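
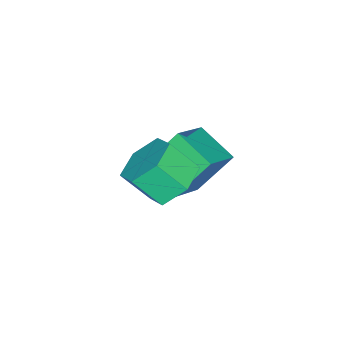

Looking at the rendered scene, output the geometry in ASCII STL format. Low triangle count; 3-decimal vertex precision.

solid 
facet normal -0.451 0.472 0.757
outer loop
vertex -5.278 0.552 0.129
vertex -3.865 0.479 1.017
vertex -4.867 1.828 -0.422
endloop
endfacet
facet normal -0.846 0.043 -0.531
outer loop
vertex -4.095 1.021 -1.717
vertex -5.278 0.552 0.129
vertex -4.867 1.828 -0.422
endloop
endfacet
facet normal -0.452 0.472 0.757
outer loop
vertex -4.867 1.828 -0.422
vertex -3.865 0.479 1.017
vertex -3.454 1.756 0.466
endloop
endfacet
facet normal 0.284 0.881 -0.380
outer loop
vertex -3.454 1.756 0.466
vertex -4.095 1.021 -1.717
vertex -4.867 1.828 -0.422
endloop
endfacet
facet normal -0.284 -0.881 0.379
outer loop
vertex -5.278 0.552 0.129
vertex -3.093 -0.328 -0.278
vertex -3.865 0.479 1.017
endloop
endfacet
facet normal -0.846 0.043 -0.531
outer loop
vertex -4.506 -0.256 -1.166
vertex -5.278 0.552 0.129
vertex -4.095 1.021 -1.717
endloop
endfacet
facet normal -0.284 -0.880 0.380
outer loop
vertex -4.506 -0.256 -1.166
vertex -3.093 -0.328 -0.278
vertex -5.278 0.552 0.129
endloop
endfacet
facet normal 0.846 -0.043 0.531
outer loop
vertex -3.865 0.479 1.017
vertex -3.093 -0.328 -0.278
vertex -3.454 1.756 0.466
endloop
endfacet
facet normal 0.284 0.880 -0.380
outer loop
vertex -2.682 0.948 -0.829
vertex -4.095 1.021 -1.717
vertex -3.454 1.756 0.466
endloop
endfacet
facet normal 0.846 -0.043 0.531
outer loop
vertex -3.454 1.756 0.466
vertex -3.093 -0.328 -0.278
vertex -2.682 0.948 -0.829
endloop
endfacet
facet normal 0.451 -0.472 -0.757
outer loop
vertex -2.682 0.948 -0.829
vertex -4.506 -0.256 -1.166
vertex -4.095 1.021 -1.717
endloop
endfacet
facet normal 0.452 -0.472 -0.757
outer loop
vertex -3.093 -0.328 -0.278
vertex -4.506 -0.256 -1.166
vertex -2.682 0.948 -0.829
endloop
endfacet
facet normal -0.181 0.662 -0.727
outer loop
vertex -1.166 0.979 0.531
vertex -1.583 1.547 1.152
vertex -0.66 1.623 0.992
endloop
endfacet
facet normal 0.823 -0.303 -0.480
outer loop
vertex -1.166 0.979 0.531
vertex -0.66 1.623 0.992
vertex -0.939 0.144 1.447
endloop
endfacet
facet normal 0.823 -0.303 -0.480
outer loop
vertex -0.939 0.144 1.447
vertex -0.66 1.623 0.992
vertex -0.433 0.788 1.909
endloop
endfacet
facet normal 0.179 -0.662 0.727
outer loop
vertex -0.939 0.144 1.447
vertex -0.433 0.788 1.909
vertex -1.357 0.713 2.068
endloop
endfacet
facet normal -0.181 0.663 -0.727
outer loop
vertex -0.66 1.623 0.992
vertex -1.583 1.547 1.152
vertex -1.078 2.191 1.614
endloop
endfacet
facet normal 0.877 0.442 0.186
outer loop
vertex -0.66 1.623 0.992
vertex -1.078 2.191 1.614
vertex -0.433 0.788 1.909
endloop
endfacet
facet normal 0.877 0.442 0.185
outer loop
vertex -0.433 0.788 1.909
vertex -1.078 2.191 1.614
vertex -0.851 1.357 2.53
endloop
endfacet
facet normal 0.179 -0.662 0.727
outer loop
vertex -0.433 0.788 1.909
vertex -0.851 1.357 2.53
vertex -1.357 0.713 2.068
endloop
endfacet
facet normal -0.179 0.662 -0.727
outer loop
vertex -1.078 2.191 1.614
vertex -1.583 1.547 1.152
vertex -2.001 2.116 1.773
endloop
endfacet
facet normal 0.054 0.745 0.665
outer loop
vertex -1.078 2.191 1.614
vertex -2.001 2.116 1.773
vertex -0.851 1.357 2.53
endloop
endfacet
facet normal 0.053 0.745 0.665
outer loop
vertex -0.851 1.357 2.53
vertex -2.001 2.116 1.773
vertex -1.774 1.281 2.689
endloop
endfacet
facet normal 0.180 -0.663 0.727
outer loop
vertex -0.851 1.357 2.53
vertex -1.774 1.281 2.689
vertex -1.357 0.713 2.068
endloop
endfacet
facet normal -0.179 0.662 -0.727
outer loop
vertex -2.001 2.116 1.773
vertex -1.583 1.547 1.152
vertex -2.507 1.472 1.311
endloop
endfacet
facet normal -0.823 0.303 0.480
outer loop
vertex -2.001 2.116 1.773
vertex -2.507 1.472 1.311
vertex -1.774 1.281 2.689
endloop
endfacet
facet normal -0.823 0.303 0.480
outer loop
vertex -1.774 1.281 2.689
vertex -2.507 1.472 1.311
vertex -2.28 0.637 2.228
endloop
endfacet
facet normal 0.181 -0.662 0.727
outer loop
vertex -1.774 1.281 2.689
vertex -2.28 0.637 2.228
vertex -1.357 0.713 2.068
endloop
endfacet
facet normal -0.179 0.662 -0.727
outer loop
vertex -2.507 1.472 1.311
vertex -1.583 1.547 1.152
vertex -2.089 0.903 0.69
endloop
endfacet
facet normal -0.878 -0.442 -0.185
outer loop
vertex -2.507 1.472 1.311
vertex -2.089 0.903 0.69
vertex -2.28 0.637 2.228
endloop
endfacet
facet normal -0.877 -0.443 -0.185
outer loop
vertex -2.28 0.637 2.228
vertex -2.089 0.903 0.69
vertex -1.862 0.069 1.606
endloop
endfacet
facet normal 0.181 -0.663 0.727
outer loop
vertex -2.28 0.637 2.228
vertex -1.862 0.069 1.606
vertex -1.357 0.713 2.068
endloop
endfacet
facet normal -0.180 0.663 -0.727
outer loop
vertex -2.089 0.903 0.69
vertex -1.583 1.547 1.152
vertex -1.166 0.979 0.531
endloop
endfacet
facet normal -0.053 -0.745 -0.665
outer loop
vertex -2.089 0.903 0.69
vertex -1.166 0.979 0.531
vertex -1.862 0.069 1.606
endloop
endfacet
facet normal -0.054 -0.745 -0.665
outer loop
vertex -1.862 0.069 1.606
vertex -1.166 0.979 0.531
vertex -0.939 0.144 1.447
endloop
endfacet
facet normal 0.179 -0.662 0.727
outer loop
vertex -1.862 0.069 1.606
vertex -0.939 0.144 1.447
vertex -1.357 0.713 2.068
endloop
endfacet

endsolid


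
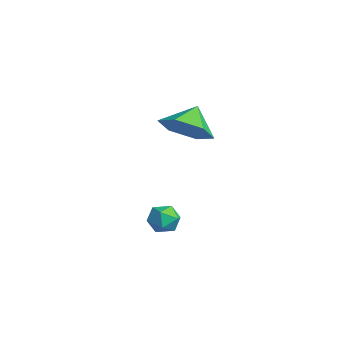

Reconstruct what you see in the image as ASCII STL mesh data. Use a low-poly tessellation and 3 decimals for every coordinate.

solid 
facet normal 0.434 -0.571 -0.697
outer loop
vertex -1.351 -1.194 -0.874
vertex -1.789 -0.582 -1.648
vertex -0.818 -0.332 -1.248
endloop
endfacet
facet normal 0.327 0.198 0.924
outer loop
vertex -1.351 -1.194 -0.874
vertex -0.818 -0.332 -1.248
vertex -2.311 0.102 -0.812
endloop
endfacet
facet normal 0.434 -0.570 -0.697
outer loop
vertex -0.818 -0.332 -1.248
vertex -1.789 -0.582 -1.648
vertex -1.257 0.28 -2.022
endloop
endfacet
facet normal 0.367 0.820 0.440
outer loop
vertex -0.818 -0.332 -1.248
vertex -1.257 0.28 -2.022
vertex -2.311 0.102 -0.812
endloop
endfacet
facet normal 0.434 -0.570 -0.697
outer loop
vertex -1.257 0.28 -2.022
vertex -1.789 -0.582 -1.648
vertex -2.228 0.03 -2.422
endloop
endfacet
facet normal -0.228 0.972 -0.055
outer loop
vertex -1.257 0.28 -2.022
vertex -2.228 0.03 -2.422
vertex -2.311 0.102 -0.812
endloop
endfacet
facet normal 0.434 -0.570 -0.697
outer loop
vertex -2.228 0.03 -2.422
vertex -1.789 -0.582 -1.648
vertex -2.761 -0.832 -2.049
endloop
endfacet
facet normal -0.861 0.504 -0.067
outer loop
vertex -2.228 0.03 -2.422
vertex -2.761 -0.832 -2.049
vertex -2.311 0.102 -0.812
endloop
endfacet
facet normal 0.434 -0.570 -0.697
outer loop
vertex -2.761 -0.832 -2.049
vertex -1.789 -0.582 -1.648
vertex -2.322 -1.444 -1.275
endloop
endfacet
facet normal -0.901 -0.119 0.417
outer loop
vertex -2.761 -0.832 -2.049
vertex -2.322 -1.444 -1.275
vertex -2.311 0.102 -0.812
endloop
endfacet
facet normal 0.435 -0.570 -0.697
outer loop
vertex -2.322 -1.444 -1.275
vertex -1.789 -0.582 -1.648
vertex -1.351 -1.194 -0.874
endloop
endfacet
facet normal -0.307 -0.271 0.912
outer loop
vertex -2.322 -1.444 -1.275
vertex -1.351 -1.194 -0.874
vertex -2.311 0.102 -0.812
endloop
endfacet
facet normal 0.282 0.843 0.459
outer loop
vertex 2.436 -2.592 -3.622
vertex 2.383 -2.884 -3.053
vertex 2.941 -2.898 -3.37
endloop
endfacet
facet normal 0.576 0.795 -0.190
outer loop
vertex 2.436 -2.592 -3.622
vertex 2.941 -2.898 -3.37
vertex 2.812 -2.954 -3.995
endloop
endfacet
facet normal 0.050 0.742 -0.669
outer loop
vertex 2.436 -2.592 -3.622
vertex 2.812 -2.954 -3.995
vertex 2.174 -2.974 -4.065
endloop
endfacet
facet normal -0.572 0.758 -0.315
outer loop
vertex 2.436 -2.592 -3.622
vertex 2.174 -2.974 -4.065
vertex 1.91 -2.931 -3.483
endloop
endfacet
facet normal -0.428 0.820 0.381
outer loop
vertex 2.436 -2.592 -3.622
vertex 1.91 -2.931 -3.483
vertex 2.383 -2.884 -3.053
endloop
endfacet
facet normal 0.958 0.190 -0.215
outer loop
vertex 2.812 -2.954 -3.995
vertex 2.941 -2.898 -3.37
vertex 2.99 -3.469 -3.657
endloop
endfacet
facet normal 0.481 0.270 0.834
outer loop
vertex 2.941 -2.898 -3.37
vertex 2.383 -2.884 -3.053
vertex 2.726 -3.426 -3.075
endloop
endfacet
facet normal -0.667 0.234 0.708
outer loop
vertex 2.383 -2.884 -3.053
vertex 1.91 -2.931 -3.483
vertex 2.088 -3.446 -3.145
endloop
endfacet
facet normal -0.899 0.133 -0.418
outer loop
vertex 1.91 -2.931 -3.483
vertex 2.174 -2.974 -4.065
vertex 1.959 -3.502 -3.77
endloop
endfacet
facet normal 0.105 0.107 -0.989
outer loop
vertex 2.174 -2.974 -4.065
vertex 2.812 -2.954 -3.995
vertex 2.517 -3.516 -4.087
endloop
endfacet
facet normal 0.572 -0.758 0.315
outer loop
vertex 2.464 -3.808 -3.518
vertex 2.99 -3.469 -3.657
vertex 2.726 -3.426 -3.075
endloop
endfacet
facet normal -0.050 -0.742 0.669
outer loop
vertex 2.464 -3.808 -3.518
vertex 2.726 -3.426 -3.075
vertex 2.088 -3.446 -3.145
endloop
endfacet
facet normal -0.576 -0.795 0.190
outer loop
vertex 2.464 -3.808 -3.518
vertex 2.088 -3.446 -3.145
vertex 1.959 -3.502 -3.77
endloop
endfacet
facet normal -0.282 -0.843 -0.459
outer loop
vertex 2.464 -3.808 -3.518
vertex 1.959 -3.502 -3.77
vertex 2.517 -3.516 -4.087
endloop
endfacet
facet normal 0.428 -0.820 -0.381
outer loop
vertex 2.464 -3.808 -3.518
vertex 2.517 -3.516 -4.087
vertex 2.99 -3.469 -3.657
endloop
endfacet
facet normal 0.899 -0.133 0.418
outer loop
vertex 2.726 -3.426 -3.075
vertex 2.99 -3.469 -3.657
vertex 2.941 -2.898 -3.37
endloop
endfacet
facet normal -0.105 -0.107 0.989
outer loop
vertex 2.088 -3.446 -3.145
vertex 2.726 -3.426 -3.075
vertex 2.383 -2.884 -3.053
endloop
endfacet
facet normal -0.958 -0.190 0.215
outer loop
vertex 1.959 -3.502 -3.77
vertex 2.088 -3.446 -3.145
vertex 1.91 -2.931 -3.483
endloop
endfacet
facet normal -0.481 -0.270 -0.834
outer loop
vertex 2.517 -3.516 -4.087
vertex 1.959 -3.502 -3.77
vertex 2.174 -2.974 -4.065
endloop
endfacet
facet normal 0.667 -0.234 -0.708
outer loop
vertex 2.99 -3.469 -3.657
vertex 2.517 -3.516 -4.087
vertex 2.812 -2.954 -3.995
endloop
endfacet

endsolid


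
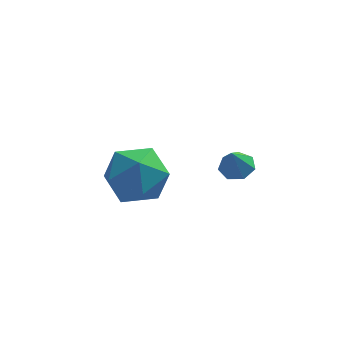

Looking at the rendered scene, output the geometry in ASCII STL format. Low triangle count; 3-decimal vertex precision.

solid 
facet normal 0.203 0.334 -0.920
outer loop
vertex 1.506 -0.61 2.571
vertex 1.012 -0.863 2.37
vertex 1.085 -0.318 2.584
endloop
endfacet
facet normal 0.375 0.506 0.777
outer loop
vertex 1.506 -0.61 2.571
vertex 1.085 -0.318 2.584
vertex 0.808 -1.197 3.29
endloop
endfacet
facet normal 0.204 0.334 -0.920
outer loop
vertex 1.085 -0.318 2.584
vertex 1.012 -0.863 2.37
vertex 0.61 -0.436 2.436
endloop
endfacet
facet normal -0.369 0.650 0.665
outer loop
vertex 1.085 -0.318 2.584
vertex 0.61 -0.436 2.436
vertex 0.808 -1.197 3.29
endloop
endfacet
facet normal 0.204 0.334 -0.920
outer loop
vertex 0.61 -0.436 2.436
vertex 1.012 -0.863 2.37
vertex 0.437 -0.876 2.238
endloop
endfacet
facet normal -0.907 0.187 0.377
outer loop
vertex 0.61 -0.436 2.436
vertex 0.437 -0.876 2.238
vertex 0.808 -1.197 3.29
endloop
endfacet
facet normal 0.204 0.336 -0.920
outer loop
vertex 0.437 -0.876 2.238
vertex 1.012 -0.863 2.37
vertex 0.697 -1.305 2.139
endloop
endfacet
facet normal -0.834 -0.536 0.131
outer loop
vertex 0.437 -0.876 2.238
vertex 0.697 -1.305 2.139
vertex 0.808 -1.197 3.29
endloop
endfacet
facet normal 0.206 0.334 -0.920
outer loop
vertex 0.697 -1.305 2.139
vertex 1.012 -0.863 2.37
vertex 1.194 -1.402 2.215
endloop
endfacet
facet normal -0.207 -0.972 0.111
outer loop
vertex 0.697 -1.305 2.139
vertex 1.194 -1.402 2.215
vertex 0.808 -1.197 3.29
endloop
endfacet
facet normal 0.204 0.334 -0.920
outer loop
vertex 1.194 -1.402 2.215
vertex 1.012 -0.863 2.37
vertex 1.554 -1.093 2.407
endloop
endfacet
facet normal 0.505 -0.796 0.333
outer loop
vertex 1.194 -1.402 2.215
vertex 1.554 -1.093 2.407
vertex 0.808 -1.197 3.29
endloop
endfacet
facet normal 0.204 0.333 -0.921
outer loop
vertex 1.554 -1.093 2.407
vertex 1.012 -0.863 2.37
vertex 1.506 -0.61 2.571
endloop
endfacet
facet normal 0.765 -0.138 0.630
outer loop
vertex 1.554 -1.093 2.407
vertex 1.506 -0.61 2.571
vertex 0.808 -1.197 3.29
endloop
endfacet
facet normal -0.952 0.046 0.304
outer loop
vertex -3.084 2.93 -1.302
vertex -2.92 1.899 -0.632
vertex -2.704 3.01 -0.123
endloop
endfacet
facet normal -0.694 0.699 0.176
outer loop
vertex -3.084 2.93 -1.302
vertex -2.704 3.01 -0.123
vertex -2.193 3.736 -0.99
endloop
endfacet
facet normal -0.476 0.721 -0.504
outer loop
vertex -3.084 2.93 -1.302
vertex -2.193 3.736 -0.99
vertex -2.092 3.073 -2.034
endloop
endfacet
facet normal -0.599 0.083 -0.796
outer loop
vertex -3.084 2.93 -1.302
vertex -2.092 3.073 -2.034
vertex -2.542 1.938 -1.813
endloop
endfacet
facet normal -0.894 -0.335 -0.297
outer loop
vertex -3.084 2.93 -1.302
vertex -2.542 1.938 -1.813
vertex -2.92 1.899 -0.632
endloop
endfacet
facet normal -0.123 0.795 0.594
outer loop
vertex -2.193 3.736 -0.99
vertex -2.704 3.01 -0.123
vertex -1.478 3.202 -0.127
endloop
endfacet
facet normal -0.541 -0.261 0.800
outer loop
vertex -2.704 3.01 -0.123
vertex -2.92 1.899 -0.632
vertex -1.928 2.067 0.094
endloop
endfacet
facet normal -0.448 -0.878 -0.172
outer loop
vertex -2.92 1.899 -0.632
vertex -2.542 1.938 -1.813
vertex -1.827 1.404 -0.95
endloop
endfacet
facet normal 0.028 -0.202 -0.979
outer loop
vertex -2.542 1.938 -1.813
vertex -2.092 3.073 -2.034
vertex -1.316 2.13 -1.817
endloop
endfacet
facet normal 0.229 0.832 -0.506
outer loop
vertex -2.092 3.073 -2.034
vertex -2.193 3.736 -0.99
vertex -1.1 3.241 -1.308
endloop
endfacet
facet normal 0.599 -0.083 0.796
outer loop
vertex -0.936 2.21 -0.638
vertex -1.478 3.202 -0.127
vertex -1.928 2.067 0.094
endloop
endfacet
facet normal 0.476 -0.721 0.504
outer loop
vertex -0.936 2.21 -0.638
vertex -1.928 2.067 0.094
vertex -1.827 1.404 -0.95
endloop
endfacet
facet normal 0.694 -0.699 -0.176
outer loop
vertex -0.936 2.21 -0.638
vertex -1.827 1.404 -0.95
vertex -1.316 2.13 -1.817
endloop
endfacet
facet normal 0.952 -0.046 -0.304
outer loop
vertex -0.936 2.21 -0.638
vertex -1.316 2.13 -1.817
vertex -1.1 3.241 -1.308
endloop
endfacet
facet normal 0.894 0.335 0.297
outer loop
vertex -0.936 2.21 -0.638
vertex -1.1 3.241 -1.308
vertex -1.478 3.202 -0.127
endloop
endfacet
facet normal -0.028 0.202 0.979
outer loop
vertex -1.928 2.067 0.094
vertex -1.478 3.202 -0.127
vertex -2.704 3.01 -0.123
endloop
endfacet
facet normal -0.229 -0.832 0.506
outer loop
vertex -1.827 1.404 -0.95
vertex -1.928 2.067 0.094
vertex -2.92 1.899 -0.632
endloop
endfacet
facet normal 0.123 -0.795 -0.594
outer loop
vertex -1.316 2.13 -1.817
vertex -1.827 1.404 -0.95
vertex -2.542 1.938 -1.813
endloop
endfacet
facet normal 0.541 0.261 -0.800
outer loop
vertex -1.1 3.241 -1.308
vertex -1.316 2.13 -1.817
vertex -2.092 3.073 -2.034
endloop
endfacet
facet normal 0.448 0.878 0.172
outer loop
vertex -1.478 3.202 -0.127
vertex -1.1 3.241 -1.308
vertex -2.193 3.736 -0.99
endloop
endfacet

endsolid


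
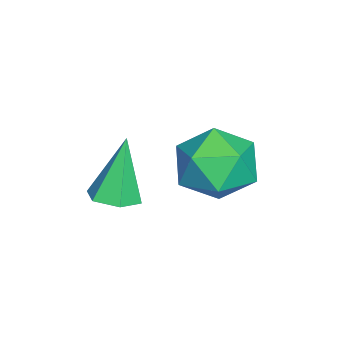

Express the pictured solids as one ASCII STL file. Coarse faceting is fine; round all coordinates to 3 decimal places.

solid 
facet normal 0.320 -0.099 -0.942
outer loop
vertex -0.509 2.255 0.885
vertex -1.067 1.985 0.724
vertex -0.994 2.62 0.682
endloop
endfacet
facet normal 0.443 0.806 0.392
outer loop
vertex -0.509 2.255 0.885
vertex -0.994 2.62 0.682
vertex -1.613 2.155 2.336
endloop
endfacet
facet normal 0.318 -0.099 -0.943
outer loop
vertex -0.994 2.62 0.682
vertex -1.067 1.985 0.724
vertex -1.552 2.35 0.522
endloop
endfacet
facet normal -0.453 0.888 0.080
outer loop
vertex -0.994 2.62 0.682
vertex -1.552 2.35 0.522
vertex -1.613 2.155 2.336
endloop
endfacet
facet normal 0.319 -0.098 -0.943
outer loop
vertex -1.552 2.35 0.522
vertex -1.067 1.985 0.724
vertex -1.625 1.716 0.563
endloop
endfacet
facet normal -0.993 0.113 -0.021
outer loop
vertex -1.552 2.35 0.522
vertex -1.625 1.716 0.563
vertex -1.613 2.155 2.336
endloop
endfacet
facet normal 0.320 -0.099 -0.942
outer loop
vertex -1.625 1.716 0.563
vertex -1.067 1.985 0.724
vertex -1.14 1.351 0.766
endloop
endfacet
facet normal -0.640 -0.745 0.189
outer loop
vertex -1.625 1.716 0.563
vertex -1.14 1.351 0.766
vertex -1.613 2.155 2.336
endloop
endfacet
facet normal 0.320 -0.099 -0.942
outer loop
vertex -1.14 1.351 0.766
vertex -1.067 1.985 0.724
vertex -0.582 1.62 0.927
endloop
endfacet
facet normal 0.255 -0.828 0.500
outer loop
vertex -1.14 1.351 0.766
vertex -0.582 1.62 0.927
vertex -1.613 2.155 2.336
endloop
endfacet
facet normal 0.320 -0.099 -0.942
outer loop
vertex -0.582 1.62 0.927
vertex -1.067 1.985 0.724
vertex -0.509 2.255 0.885
endloop
endfacet
facet normal 0.796 -0.052 0.602
outer loop
vertex -0.582 1.62 0.927
vertex -0.509 2.255 0.885
vertex -1.613 2.155 2.336
endloop
endfacet
facet normal -0.922 0.385 -0.038
outer loop
vertex -3.951 4.297 -0.182
vertex -4.271 3.61 0.622
vertex -3.866 4.606 0.875
endloop
endfacet
facet normal -0.435 0.873 -0.220
outer loop
vertex -3.951 4.297 -0.182
vertex -3.866 4.606 0.875
vertex -3.051 4.833 0.166
endloop
endfacet
facet normal -0.070 0.623 -0.779
outer loop
vertex -3.951 4.297 -0.182
vertex -3.051 4.833 0.166
vertex -2.952 3.978 -0.526
endloop
endfacet
facet normal -0.332 -0.021 -0.943
outer loop
vertex -3.951 4.297 -0.182
vertex -2.952 3.978 -0.526
vertex -3.706 3.222 -0.244
endloop
endfacet
facet normal -0.858 -0.168 -0.485
outer loop
vertex -3.951 4.297 -0.182
vertex -3.706 3.222 -0.244
vertex -4.271 3.61 0.622
endloop
endfacet
facet normal 0.020 0.945 0.325
outer loop
vertex -3.051 4.833 0.166
vertex -3.866 4.606 0.875
vertex -2.814 4.478 1.184
endloop
endfacet
facet normal -0.769 0.155 0.620
outer loop
vertex -3.866 4.606 0.875
vertex -4.271 3.61 0.622
vertex -3.568 3.722 1.466
endloop
endfacet
facet normal -0.665 -0.739 -0.103
outer loop
vertex -4.271 3.61 0.622
vertex -3.706 3.222 -0.244
vertex -3.469 2.867 0.774
endloop
endfacet
facet normal 0.187 -0.502 -0.845
outer loop
vertex -3.706 3.222 -0.244
vertex -2.952 3.978 -0.526
vertex -2.654 3.094 0.065
endloop
endfacet
facet normal 0.610 0.540 -0.580
outer loop
vertex -2.952 3.978 -0.526
vertex -3.051 4.833 0.166
vertex -2.249 4.09 0.318
endloop
endfacet
facet normal 0.332 0.021 0.943
outer loop
vertex -2.569 3.403 1.122
vertex -2.814 4.478 1.184
vertex -3.568 3.722 1.466
endloop
endfacet
facet normal 0.070 -0.623 0.779
outer loop
vertex -2.569 3.403 1.122
vertex -3.568 3.722 1.466
vertex -3.469 2.867 0.774
endloop
endfacet
facet normal 0.435 -0.873 0.220
outer loop
vertex -2.569 3.403 1.122
vertex -3.469 2.867 0.774
vertex -2.654 3.094 0.065
endloop
endfacet
facet normal 0.922 -0.385 0.038
outer loop
vertex -2.569 3.403 1.122
vertex -2.654 3.094 0.065
vertex -2.249 4.09 0.318
endloop
endfacet
facet normal 0.858 0.168 0.485
outer loop
vertex -2.569 3.403 1.122
vertex -2.249 4.09 0.318
vertex -2.814 4.478 1.184
endloop
endfacet
facet normal -0.187 0.502 0.845
outer loop
vertex -3.568 3.722 1.466
vertex -2.814 4.478 1.184
vertex -3.866 4.606 0.875
endloop
endfacet
facet normal -0.610 -0.540 0.580
outer loop
vertex -3.469 2.867 0.774
vertex -3.568 3.722 1.466
vertex -4.271 3.61 0.622
endloop
endfacet
facet normal -0.020 -0.945 -0.325
outer loop
vertex -2.654 3.094 0.065
vertex -3.469 2.867 0.774
vertex -3.706 3.222 -0.244
endloop
endfacet
facet normal 0.769 -0.155 -0.620
outer loop
vertex -2.249 4.09 0.318
vertex -2.654 3.094 0.065
vertex -2.952 3.978 -0.526
endloop
endfacet
facet normal 0.665 0.739 0.103
outer loop
vertex -2.814 4.478 1.184
vertex -2.249 4.09 0.318
vertex -3.051 4.833 0.166
endloop
endfacet

endsolid


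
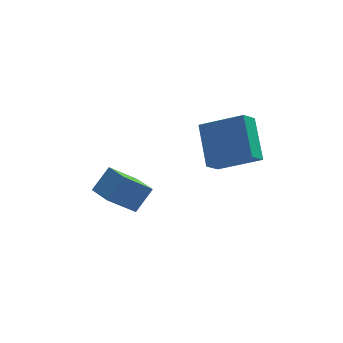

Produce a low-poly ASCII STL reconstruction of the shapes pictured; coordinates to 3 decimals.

solid 
facet normal -0.580 -0.427 -0.693
outer loop
vertex -3.52 2.666 -2.497
vertex -4.014 3.663 -2.698
vertex -2.4 2.991 -3.635
endloop
endfacet
facet normal 0.437 -0.882 0.178
outer loop
vertex -1.686 3.517 -2.782
vertex -3.52 2.666 -2.497
vertex -2.4 2.991 -3.635
endloop
endfacet
facet normal -0.580 -0.427 -0.694
outer loop
vertex -2.4 2.991 -3.635
vertex -4.014 3.663 -2.698
vertex -2.893 3.988 -3.836
endloop
endfacet
facet normal 0.688 0.199 -0.698
outer loop
vertex -2.893 3.988 -3.836
vertex -1.686 3.517 -2.782
vertex -2.4 2.991 -3.635
endloop
endfacet
facet normal -0.687 -0.200 0.698
outer loop
vertex -3.52 2.666 -2.497
vertex -3.3 4.189 -1.845
vertex -4.014 3.663 -2.698
endloop
endfacet
facet normal 0.437 -0.882 0.179
outer loop
vertex -2.807 3.192 -1.644
vertex -3.52 2.666 -2.497
vertex -1.686 3.517 -2.782
endloop
endfacet
facet normal -0.688 -0.199 0.698
outer loop
vertex -2.807 3.192 -1.644
vertex -3.3 4.189 -1.845
vertex -3.52 2.666 -2.497
endloop
endfacet
facet normal -0.437 0.882 -0.178
outer loop
vertex -4.014 3.663 -2.698
vertex -3.3 4.189 -1.845
vertex -2.893 3.988 -3.836
endloop
endfacet
facet normal 0.688 0.200 -0.698
outer loop
vertex -2.18 4.514 -2.983
vertex -1.686 3.517 -2.782
vertex -2.893 3.988 -3.836
endloop
endfacet
facet normal -0.437 0.882 -0.178
outer loop
vertex -2.893 3.988 -3.836
vertex -3.3 4.189 -1.845
vertex -2.18 4.514 -2.983
endloop
endfacet
facet normal 0.580 0.427 0.693
outer loop
vertex -2.18 4.514 -2.983
vertex -2.807 3.192 -1.644
vertex -1.686 3.517 -2.782
endloop
endfacet
facet normal 0.581 0.427 0.693
outer loop
vertex -3.3 4.189 -1.845
vertex -2.807 3.192 -1.644
vertex -2.18 4.514 -2.983
endloop
endfacet
facet normal -0.850 0.279 -0.448
outer loop
vertex 0.122 3.862 0.628
vertex 0.637 4.373 -0.031
vertex 0.212 2.282 -0.528
endloop
endfacet
facet normal -0.525 -0.522 0.672
outer loop
vertex 1.843 1.747 0.331
vertex 0.122 3.862 0.628
vertex 0.212 2.282 -0.528
endloop
endfacet
facet normal -0.850 0.279 -0.448
outer loop
vertex 0.212 2.282 -0.528
vertex 0.637 4.373 -0.031
vertex 0.727 2.793 -1.187
endloop
endfacet
facet normal 0.046 -0.806 -0.589
outer loop
vertex 0.727 2.793 -1.187
vertex 1.843 1.747 0.331
vertex 0.212 2.282 -0.528
endloop
endfacet
facet normal -0.046 0.806 0.589
outer loop
vertex 0.122 3.862 0.628
vertex 2.268 3.838 0.828
vertex 0.637 4.373 -0.031
endloop
endfacet
facet normal -0.525 -0.522 0.672
outer loop
vertex 1.753 3.327 1.487
vertex 0.122 3.862 0.628
vertex 1.843 1.747 0.331
endloop
endfacet
facet normal -0.046 0.806 0.589
outer loop
vertex 1.753 3.327 1.487
vertex 2.268 3.838 0.828
vertex 0.122 3.862 0.628
endloop
endfacet
facet normal 0.525 0.522 -0.672
outer loop
vertex 0.637 4.373 -0.031
vertex 2.268 3.838 0.828
vertex 0.727 2.793 -1.187
endloop
endfacet
facet normal 0.046 -0.806 -0.589
outer loop
vertex 2.358 2.258 -0.328
vertex 1.843 1.747 0.331
vertex 0.727 2.793 -1.187
endloop
endfacet
facet normal 0.525 0.522 -0.672
outer loop
vertex 0.727 2.793 -1.187
vertex 2.268 3.838 0.828
vertex 2.358 2.258 -0.328
endloop
endfacet
facet normal 0.850 -0.279 0.448
outer loop
vertex 2.358 2.258 -0.328
vertex 1.753 3.327 1.487
vertex 1.843 1.747 0.331
endloop
endfacet
facet normal 0.850 -0.279 0.448
outer loop
vertex 2.268 3.838 0.828
vertex 1.753 3.327 1.487
vertex 2.358 2.258 -0.328
endloop
endfacet

endsolid


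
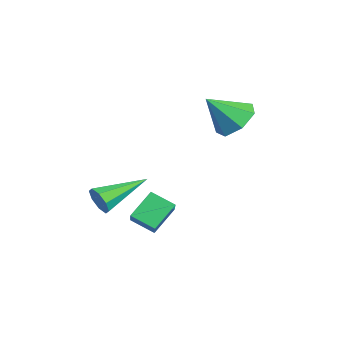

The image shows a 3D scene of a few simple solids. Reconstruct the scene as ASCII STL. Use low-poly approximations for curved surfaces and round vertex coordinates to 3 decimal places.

solid 
facet normal -0.017 0.691 -0.723
outer loop
vertex -1.616 4.12 2.346
vertex -2.553 4.063 2.313
vertex -2.019 4.628 2.841
endloop
endfacet
facet normal 0.773 -0.005 0.634
outer loop
vertex -1.616 4.12 2.346
vertex -2.019 4.628 2.841
vertex -2.527 2.977 3.447
endloop
endfacet
facet normal -0.017 0.691 -0.722
outer loop
vertex -2.019 4.628 2.841
vertex -2.553 4.063 2.313
vertex -2.824 4.71 2.939
endloop
endfacet
facet normal 0.145 0.301 0.942
outer loop
vertex -2.019 4.628 2.841
vertex -2.824 4.71 2.939
vertex -2.527 2.977 3.447
endloop
endfacet
facet normal -0.017 0.692 -0.722
outer loop
vertex -2.824 4.71 2.939
vertex -2.553 4.063 2.313
vertex -3.426 4.305 2.565
endloop
endfacet
facet normal -0.586 0.134 0.799
outer loop
vertex -2.824 4.71 2.939
vertex -3.426 4.305 2.565
vertex -2.527 2.977 3.447
endloop
endfacet
facet normal -0.017 0.691 -0.723
outer loop
vertex -3.426 4.305 2.565
vertex -2.553 4.063 2.313
vertex -3.37 3.717 2.002
endloop
endfacet
facet normal -0.870 -0.382 0.312
outer loop
vertex -3.426 4.305 2.565
vertex -3.37 3.717 2.002
vertex -2.527 2.977 3.447
endloop
endfacet
facet normal -0.018 0.691 -0.723
outer loop
vertex -3.37 3.717 2.002
vertex -2.553 4.063 2.313
vertex -2.699 3.39 1.673
endloop
endfacet
facet normal -0.492 -0.857 -0.152
outer loop
vertex -3.37 3.717 2.002
vertex -2.699 3.39 1.673
vertex -2.527 2.977 3.447
endloop
endfacet
facet normal -0.017 0.691 -0.723
outer loop
vertex -2.699 3.39 1.673
vertex -2.553 4.063 2.313
vertex -1.919 3.569 1.826
endloop
endfacet
facet normal 0.262 -0.934 -0.243
outer loop
vertex -2.699 3.39 1.673
vertex -1.919 3.569 1.826
vertex -2.527 2.977 3.447
endloop
endfacet
facet normal -0.017 0.691 -0.723
outer loop
vertex -1.919 3.569 1.826
vertex -2.553 4.063 2.313
vertex -1.616 4.12 2.346
endloop
endfacet
facet normal 0.825 -0.555 0.107
outer loop
vertex -1.919 3.569 1.826
vertex -1.616 4.12 2.346
vertex -2.527 2.977 3.447
endloop
endfacet
facet normal 0.369 -0.887 -0.276
outer loop
vertex -2.157 -0.886 -0.808
vertex -2.485 -0.852 -1.357
vertex -1.902 -0.669 -1.165
endloop
endfacet
facet normal 0.639 0.364 0.678
outer loop
vertex -2.157 -0.886 -0.808
vertex -1.902 -0.669 -1.165
vertex -3.255 0.992 -0.783
endloop
endfacet
facet normal 0.369 -0.887 -0.276
outer loop
vertex -1.902 -0.669 -1.165
vertex -2.485 -0.852 -1.357
vertex -1.988 -0.559 -1.634
endloop
endfacet
facet normal 0.776 0.631 0.006
outer loop
vertex -1.902 -0.669 -1.165
vertex -1.988 -0.559 -1.634
vertex -3.255 0.992 -0.783
endloop
endfacet
facet normal 0.370 -0.887 -0.275
outer loop
vertex -1.988 -0.559 -1.634
vertex -2.485 -0.852 -1.357
vertex -2.365 -0.621 -1.941
endloop
endfacet
facet normal 0.400 0.670 -0.626
outer loop
vertex -1.988 -0.559 -1.634
vertex -2.365 -0.621 -1.941
vertex -3.255 0.992 -0.783
endloop
endfacet
facet normal 0.371 -0.887 -0.275
outer loop
vertex -2.365 -0.621 -1.941
vertex -2.485 -0.852 -1.357
vertex -2.812 -0.819 -1.906
endloop
endfacet
facet normal -0.270 0.459 -0.847
outer loop
vertex -2.365 -0.621 -1.941
vertex -2.812 -0.819 -1.906
vertex -3.255 0.992 -0.783
endloop
endfacet
facet normal 0.371 -0.887 -0.274
outer loop
vertex -2.812 -0.819 -1.906
vertex -2.485 -0.852 -1.357
vertex -3.067 -1.036 -1.548
endloop
endfacet
facet normal -0.842 0.121 -0.526
outer loop
vertex -2.812 -0.819 -1.906
vertex -3.067 -1.036 -1.548
vertex -3.255 0.992 -0.783
endloop
endfacet
facet normal 0.371 -0.887 -0.276
outer loop
vertex -3.067 -1.036 -1.548
vertex -2.485 -0.852 -1.357
vertex -2.981 -1.146 -1.079
endloop
endfacet
facet normal -0.979 -0.146 0.145
outer loop
vertex -3.067 -1.036 -1.548
vertex -2.981 -1.146 -1.079
vertex -3.255 0.992 -0.783
endloop
endfacet
facet normal 0.371 -0.887 -0.276
outer loop
vertex -2.981 -1.146 -1.079
vertex -2.485 -0.852 -1.357
vertex -2.604 -1.084 -0.772
endloop
endfacet
facet normal -0.602 -0.185 0.777
outer loop
vertex -2.981 -1.146 -1.079
vertex -2.604 -1.084 -0.772
vertex -3.255 0.992 -0.783
endloop
endfacet
facet normal 0.371 -0.887 -0.276
outer loop
vertex -2.604 -1.084 -0.772
vertex -2.485 -0.852 -1.357
vertex -2.157 -0.886 -0.808
endloop
endfacet
facet normal 0.068 0.027 0.997
outer loop
vertex -2.604 -1.084 -0.772
vertex -2.157 -0.886 -0.808
vertex -3.255 0.992 -0.783
endloop
endfacet
facet normal -0.421 0.629 0.654
outer loop
vertex -1.893 0.911 -0.969
vertex -0.81 0.775 -0.142
vertex -1.44 1.698 -1.434
endloop
endfacet
facet normal -0.791 0.099 -0.604
outer loop
vertex -0.91 0.905 -2.258
vertex -1.893 0.911 -0.969
vertex -1.44 1.698 -1.434
endloop
endfacet
facet normal -0.420 0.629 0.654
outer loop
vertex -1.44 1.698 -1.434
vertex -0.81 0.775 -0.142
vertex -0.356 1.561 -0.607
endloop
endfacet
facet normal 0.445 0.771 -0.456
outer loop
vertex -0.356 1.561 -0.607
vertex -0.91 0.905 -2.258
vertex -1.44 1.698 -1.434
endloop
endfacet
facet normal -0.445 -0.771 0.456
outer loop
vertex -1.893 0.911 -0.969
vertex -0.28 -0.018 -0.966
vertex -0.81 0.775 -0.142
endloop
endfacet
facet normal -0.791 0.100 -0.604
outer loop
vertex -1.364 0.119 -1.793
vertex -1.893 0.911 -0.969
vertex -0.91 0.905 -2.258
endloop
endfacet
facet normal -0.445 -0.771 0.455
outer loop
vertex -1.364 0.119 -1.793
vertex -0.28 -0.018 -0.966
vertex -1.893 0.911 -0.969
endloop
endfacet
facet normal 0.791 -0.099 0.604
outer loop
vertex -0.81 0.775 -0.142
vertex -0.28 -0.018 -0.966
vertex -0.356 1.561 -0.607
endloop
endfacet
facet normal 0.445 0.771 -0.456
outer loop
vertex 0.173 0.769 -1.431
vertex -0.91 0.905 -2.258
vertex -0.356 1.561 -0.607
endloop
endfacet
facet normal 0.791 -0.099 0.603
outer loop
vertex -0.356 1.561 -0.607
vertex -0.28 -0.018 -0.966
vertex 0.173 0.769 -1.431
endloop
endfacet
facet normal 0.420 -0.629 -0.654
outer loop
vertex 0.173 0.769 -1.431
vertex -1.364 0.119 -1.793
vertex -0.91 0.905 -2.258
endloop
endfacet
facet normal 0.420 -0.629 -0.655
outer loop
vertex -0.28 -0.018 -0.966
vertex -1.364 0.119 -1.793
vertex 0.173 0.769 -1.431
endloop
endfacet

endsolid


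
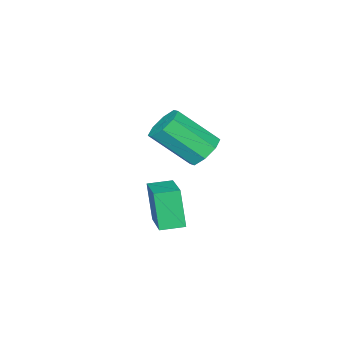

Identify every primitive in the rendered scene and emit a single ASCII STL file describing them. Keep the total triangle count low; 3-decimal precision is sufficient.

solid 
facet normal -0.587 -0.745 -0.316
outer loop
vertex 2.873 0.096 1.394
vertex 2.099 0.677 1.463
vertex 3.102 0.59 -0.195
endloop
endfacet
facet normal 0.798 -0.599 -0.071
outer loop
vertex 4.201 1.983 0.397
vertex 2.873 0.096 1.394
vertex 3.102 0.59 -0.195
endloop
endfacet
facet normal -0.588 -0.744 -0.317
outer loop
vertex 3.102 0.59 -0.195
vertex 2.099 0.677 1.463
vertex 2.329 1.171 -0.126
endloop
endfacet
facet normal 0.137 0.294 -0.946
outer loop
vertex 2.329 1.171 -0.126
vertex 4.201 1.983 0.397
vertex 3.102 0.59 -0.195
endloop
endfacet
facet normal -0.137 -0.294 0.946
outer loop
vertex 2.873 0.096 1.394
vertex 3.198 2.07 2.055
vertex 2.099 0.677 1.463
endloop
endfacet
facet normal 0.798 -0.599 -0.071
outer loop
vertex 3.971 1.489 1.986
vertex 2.873 0.096 1.394
vertex 4.201 1.983 0.397
endloop
endfacet
facet normal -0.137 -0.294 0.946
outer loop
vertex 3.971 1.489 1.986
vertex 3.198 2.07 2.055
vertex 2.873 0.096 1.394
endloop
endfacet
facet normal -0.798 0.599 0.071
outer loop
vertex 2.099 0.677 1.463
vertex 3.198 2.07 2.055
vertex 2.329 1.171 -0.126
endloop
endfacet
facet normal 0.137 0.294 -0.946
outer loop
vertex 3.427 2.564 0.466
vertex 4.201 1.983 0.397
vertex 2.329 1.171 -0.126
endloop
endfacet
facet normal -0.798 0.599 0.071
outer loop
vertex 2.329 1.171 -0.126
vertex 3.198 2.07 2.055
vertex 3.427 2.564 0.466
endloop
endfacet
facet normal 0.587 0.745 0.317
outer loop
vertex 3.427 2.564 0.466
vertex 3.971 1.489 1.986
vertex 4.201 1.983 0.397
endloop
endfacet
facet normal 0.588 0.745 0.316
outer loop
vertex 3.198 2.07 2.055
vertex 3.971 1.489 1.986
vertex 3.427 2.564 0.466
endloop
endfacet
facet normal -0.426 0.617 -0.662
outer loop
vertex -0.633 -0.207 1.025
vertex -1.264 -0.777 0.899
vertex -1.14 -0.117 1.435
endloop
endfacet
facet normal 0.475 0.775 0.417
outer loop
vertex -0.633 -0.207 1.025
vertex -1.14 -0.117 1.435
vertex 0.295 -1.552 2.467
endloop
endfacet
facet normal 0.475 0.775 0.417
outer loop
vertex 0.295 -1.552 2.467
vertex -1.14 -0.117 1.435
vertex -0.212 -1.462 2.878
endloop
endfacet
facet normal 0.426 -0.617 0.661
outer loop
vertex 0.295 -1.552 2.467
vertex -0.212 -1.462 2.878
vertex -0.336 -2.123 2.341
endloop
endfacet
facet normal -0.425 0.617 -0.662
outer loop
vertex -1.14 -0.117 1.435
vertex -1.264 -0.777 0.899
vertex -1.719 -0.413 1.531
endloop
endfacet
facet normal -0.208 0.645 0.735
outer loop
vertex -1.14 -0.117 1.435
vertex -1.719 -0.413 1.531
vertex -0.212 -1.462 2.878
endloop
endfacet
facet normal -0.209 0.645 0.735
outer loop
vertex -0.212 -1.462 2.878
vertex -1.719 -0.413 1.531
vertex -0.791 -1.759 2.974
endloop
endfacet
facet normal 0.426 -0.617 0.661
outer loop
vertex -0.212 -1.462 2.878
vertex -0.791 -1.759 2.974
vertex -0.336 -2.123 2.341
endloop
endfacet
facet normal -0.426 0.617 -0.662
outer loop
vertex -1.719 -0.413 1.531
vertex -1.264 -0.777 0.899
vertex -2.032 -0.923 1.257
endloop
endfacet
facet normal -0.770 0.138 0.623
outer loop
vertex -1.719 -0.413 1.531
vertex -2.032 -0.923 1.257
vertex -0.791 -1.759 2.974
endloop
endfacet
facet normal -0.770 0.137 0.623
outer loop
vertex -0.791 -1.759 2.974
vertex -2.032 -0.923 1.257
vertex -1.104 -2.269 2.699
endloop
endfacet
facet normal 0.426 -0.618 0.661
outer loop
vertex -0.791 -1.759 2.974
vertex -1.104 -2.269 2.699
vertex -0.336 -2.123 2.341
endloop
endfacet
facet normal -0.426 0.617 -0.662
outer loop
vertex -2.032 -0.923 1.257
vertex -1.264 -0.777 0.899
vertex -1.895 -1.348 0.773
endloop
endfacet
facet normal -0.881 -0.450 0.146
outer loop
vertex -2.032 -0.923 1.257
vertex -1.895 -1.348 0.773
vertex -1.104 -2.269 2.699
endloop
endfacet
facet normal -0.880 -0.451 0.146
outer loop
vertex -1.104 -2.269 2.699
vertex -1.895 -1.348 0.773
vertex -0.967 -2.693 2.215
endloop
endfacet
facet normal 0.426 -0.617 0.661
outer loop
vertex -1.104 -2.269 2.699
vertex -0.967 -2.693 2.215
vertex -0.336 -2.123 2.341
endloop
endfacet
facet normal -0.426 0.617 -0.661
outer loop
vertex -1.895 -1.348 0.773
vertex -1.264 -0.777 0.899
vertex -1.388 -1.438 0.362
endloop
endfacet
facet normal -0.475 -0.775 -0.417
outer loop
vertex -1.895 -1.348 0.773
vertex -1.388 -1.438 0.362
vertex -0.967 -2.693 2.215
endloop
endfacet
facet normal -0.475 -0.775 -0.417
outer loop
vertex -0.967 -2.693 2.215
vertex -1.388 -1.438 0.362
vertex -0.46 -2.783 1.805
endloop
endfacet
facet normal 0.426 -0.617 0.662
outer loop
vertex -0.967 -2.693 2.215
vertex -0.46 -2.783 1.805
vertex -0.336 -2.123 2.341
endloop
endfacet
facet normal -0.426 0.617 -0.661
outer loop
vertex -1.388 -1.438 0.362
vertex -1.264 -0.777 0.899
vertex -0.809 -1.141 0.266
endloop
endfacet
facet normal 0.209 -0.645 -0.735
outer loop
vertex -1.388 -1.438 0.362
vertex -0.809 -1.141 0.266
vertex -0.46 -2.783 1.805
endloop
endfacet
facet normal 0.208 -0.645 -0.735
outer loop
vertex -0.46 -2.783 1.805
vertex -0.809 -1.141 0.266
vertex 0.119 -2.487 1.709
endloop
endfacet
facet normal 0.425 -0.617 0.662
outer loop
vertex -0.46 -2.783 1.805
vertex 0.119 -2.487 1.709
vertex -0.336 -2.123 2.341
endloop
endfacet
facet normal -0.426 0.618 -0.661
outer loop
vertex -0.809 -1.141 0.266
vertex -1.264 -0.777 0.899
vertex -0.496 -0.631 0.541
endloop
endfacet
facet normal 0.770 -0.137 -0.623
outer loop
vertex -0.809 -1.141 0.266
vertex -0.496 -0.631 0.541
vertex 0.119 -2.487 1.709
endloop
endfacet
facet normal 0.770 -0.137 -0.624
outer loop
vertex 0.119 -2.487 1.709
vertex -0.496 -0.631 0.541
vertex 0.432 -1.977 1.983
endloop
endfacet
facet normal 0.426 -0.617 0.662
outer loop
vertex 0.119 -2.487 1.709
vertex 0.432 -1.977 1.983
vertex -0.336 -2.123 2.341
endloop
endfacet
facet normal -0.426 0.617 -0.661
outer loop
vertex -0.496 -0.631 0.541
vertex -1.264 -0.777 0.899
vertex -0.633 -0.207 1.025
endloop
endfacet
facet normal 0.881 0.451 -0.146
outer loop
vertex -0.496 -0.631 0.541
vertex -0.633 -0.207 1.025
vertex 0.432 -1.977 1.983
endloop
endfacet
facet normal 0.881 0.451 -0.146
outer loop
vertex 0.432 -1.977 1.983
vertex -0.633 -0.207 1.025
vertex 0.295 -1.552 2.467
endloop
endfacet
facet normal 0.426 -0.617 0.662
outer loop
vertex 0.432 -1.977 1.983
vertex 0.295 -1.552 2.467
vertex -0.336 -2.123 2.341
endloop
endfacet

endsolid


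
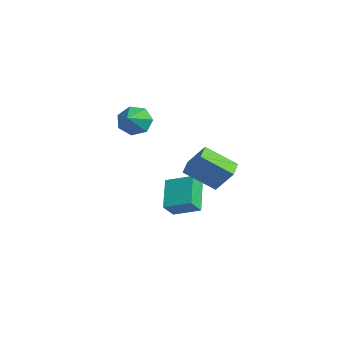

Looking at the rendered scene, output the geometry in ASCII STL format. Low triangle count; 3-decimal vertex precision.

solid 
facet normal -0.745 0.436 -0.505
outer loop
vertex -3.815 0.01 1.774
vertex -4.144 0.294 2.505
vertex -3.578 0.672 1.996
endloop
endfacet
facet normal 0.806 -0.093 -0.584
outer loop
vertex -3.815 0.01 1.774
vertex -3.578 0.672 1.996
vertex -2.596 -0.614 3.555
endloop
endfacet
facet normal -0.745 0.436 -0.505
outer loop
vertex -3.578 0.672 1.996
vertex -4.144 0.294 2.505
vertex -3.767 1.049 2.601
endloop
endfacet
facet normal 0.836 0.544 -0.078
outer loop
vertex -3.578 0.672 1.996
vertex -3.767 1.049 2.601
vertex -2.596 -0.614 3.555
endloop
endfacet
facet normal -0.744 0.436 -0.506
outer loop
vertex -3.767 1.049 2.601
vertex -4.144 0.294 2.505
vertex -4.241 0.857 3.133
endloop
endfacet
facet normal 0.429 0.657 0.619
outer loop
vertex -3.767 1.049 2.601
vertex -4.241 0.857 3.133
vertex -2.596 -0.614 3.555
endloop
endfacet
facet normal -0.744 0.436 -0.506
outer loop
vertex -4.241 0.857 3.133
vertex -4.144 0.294 2.505
vertex -4.642 0.241 3.192
endloop
endfacet
facet normal -0.106 0.163 0.981
outer loop
vertex -4.241 0.857 3.133
vertex -4.642 0.241 3.192
vertex -2.596 -0.614 3.555
endloop
endfacet
facet normal -0.744 0.436 -0.506
outer loop
vertex -4.642 0.241 3.192
vertex -4.144 0.294 2.505
vertex -4.668 -0.336 2.733
endloop
endfacet
facet normal -0.368 -0.569 0.736
outer loop
vertex -4.642 0.241 3.192
vertex -4.668 -0.336 2.733
vertex -2.596 -0.614 3.555
endloop
endfacet
facet normal -0.745 0.437 -0.505
outer loop
vertex -4.668 -0.336 2.733
vertex -4.144 0.294 2.505
vertex -4.3 -0.438 2.102
endloop
endfacet
facet normal -0.159 -0.985 0.067
outer loop
vertex -4.668 -0.336 2.733
vertex -4.3 -0.438 2.102
vertex -2.596 -0.614 3.555
endloop
endfacet
facet normal -0.745 0.437 -0.505
outer loop
vertex -4.3 -0.438 2.102
vertex -4.144 0.294 2.505
vertex -3.815 0.01 1.774
endloop
endfacet
facet normal 0.363 -0.773 -0.520
outer loop
vertex -4.3 -0.438 2.102
vertex -3.815 0.01 1.774
vertex -2.596 -0.614 3.555
endloop
endfacet
facet normal -0.815 0.555 0.165
outer loop
vertex 0.732 0.961 2.1
vertex 1.35 1.528 3.246
vertex 1.388 2.216 1.125
endloop
endfacet
facet normal -0.435 -0.399 -0.807
outer loop
vertex 2.13 1.712 0.974
vertex 0.732 0.961 2.1
vertex 1.388 2.216 1.125
endloop
endfacet
facet normal -0.816 0.554 0.165
outer loop
vertex 1.388 2.216 1.125
vertex 1.35 1.528 3.246
vertex 2.006 2.784 2.27
endloop
endfacet
facet normal 0.380 0.730 -0.568
outer loop
vertex 2.006 2.784 2.27
vertex 2.13 1.712 0.974
vertex 1.388 2.216 1.125
endloop
endfacet
facet normal -0.381 -0.731 0.567
outer loop
vertex 0.732 0.961 2.1
vertex 2.092 1.024 3.095
vertex 1.35 1.528 3.246
endloop
endfacet
facet normal -0.435 -0.400 -0.807
outer loop
vertex 1.474 0.456 1.95
vertex 0.732 0.961 2.1
vertex 2.13 1.712 0.974
endloop
endfacet
facet normal -0.382 -0.729 0.568
outer loop
vertex 1.474 0.456 1.95
vertex 2.092 1.024 3.095
vertex 0.732 0.961 2.1
endloop
endfacet
facet normal 0.435 0.399 0.807
outer loop
vertex 1.35 1.528 3.246
vertex 2.092 1.024 3.095
vertex 2.006 2.784 2.27
endloop
endfacet
facet normal 0.382 0.730 -0.567
outer loop
vertex 2.748 2.279 2.12
vertex 2.13 1.712 0.974
vertex 2.006 2.784 2.27
endloop
endfacet
facet normal 0.435 0.400 0.807
outer loop
vertex 2.006 2.784 2.27
vertex 2.092 1.024 3.095
vertex 2.748 2.279 2.12
endloop
endfacet
facet normal 0.816 -0.555 -0.165
outer loop
vertex 2.748 2.279 2.12
vertex 1.474 0.456 1.95
vertex 2.13 1.712 0.974
endloop
endfacet
facet normal 0.816 -0.555 -0.165
outer loop
vertex 2.092 1.024 3.095
vertex 1.474 0.456 1.95
vertex 2.748 2.279 2.12
endloop
endfacet
facet normal -0.593 -0.718 -0.363
outer loop
vertex -0.04 0.126 -0.964
vertex -1.32 0.709 -0.026
vertex -0.3 0.7 -1.675
endloop
endfacet
facet normal 0.757 -0.345 -0.555
outer loop
vertex 0.52 1.691 -1.174
vertex -0.04 0.126 -0.964
vertex -0.3 0.7 -1.675
endloop
endfacet
facet normal -0.594 -0.718 -0.363
outer loop
vertex -0.3 0.7 -1.675
vertex -1.32 0.709 -0.026
vertex -1.579 1.283 -0.737
endloop
endfacet
facet normal -0.273 0.604 -0.748
outer loop
vertex -1.579 1.283 -0.737
vertex 0.52 1.691 -1.174
vertex -0.3 0.7 -1.675
endloop
endfacet
facet normal 0.273 -0.604 0.748
outer loop
vertex -0.04 0.126 -0.964
vertex -0.5 1.7 0.475
vertex -1.32 0.709 -0.026
endloop
endfacet
facet normal 0.757 -0.345 -0.555
outer loop
vertex 0.779 1.117 -0.463
vertex -0.04 0.126 -0.964
vertex 0.52 1.691 -1.174
endloop
endfacet
facet normal 0.273 -0.604 0.748
outer loop
vertex 0.779 1.117 -0.463
vertex -0.5 1.7 0.475
vertex -0.04 0.126 -0.964
endloop
endfacet
facet normal -0.757 0.346 0.555
outer loop
vertex -1.32 0.709 -0.026
vertex -0.5 1.7 0.475
vertex -1.579 1.283 -0.737
endloop
endfacet
facet normal -0.273 0.604 -0.748
outer loop
vertex -0.76 2.274 -0.236
vertex 0.52 1.691 -1.174
vertex -1.579 1.283 -0.737
endloop
endfacet
facet normal -0.757 0.345 0.555
outer loop
vertex -1.579 1.283 -0.737
vertex -0.5 1.7 0.475
vertex -0.76 2.274 -0.236
endloop
endfacet
facet normal 0.593 0.718 0.364
outer loop
vertex -0.76 2.274 -0.236
vertex 0.779 1.117 -0.463
vertex 0.52 1.691 -1.174
endloop
endfacet
facet normal 0.594 0.718 0.363
outer loop
vertex -0.5 1.7 0.475
vertex 0.779 1.117 -0.463
vertex -0.76 2.274 -0.236
endloop
endfacet

endsolid


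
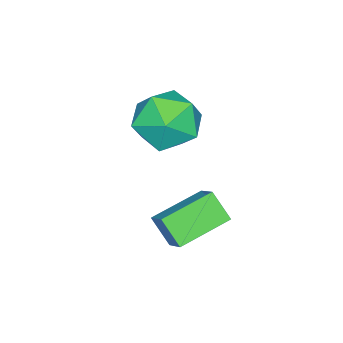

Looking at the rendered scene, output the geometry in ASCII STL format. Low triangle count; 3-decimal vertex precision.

solid 
facet normal -0.874 0.432 0.223
outer loop
vertex -1.011 -0.187 0.634
vertex -0.882 0.466 -0.125
vertex -1.452 -0.778 0.051
endloop
endfacet
facet normal -0.127 -0.647 0.752
outer loop
vertex -0.018 -1.486 -0.315
vertex -1.011 -0.187 0.634
vertex -1.452 -0.778 0.051
endloop
endfacet
facet normal -0.874 0.432 0.223
outer loop
vertex -1.452 -0.778 0.051
vertex -0.882 0.466 -0.125
vertex -1.323 -0.125 -0.708
endloop
endfacet
facet normal -0.469 -0.629 -0.621
outer loop
vertex -1.323 -0.125 -0.708
vertex -0.018 -1.486 -0.315
vertex -1.452 -0.778 0.051
endloop
endfacet
facet normal 0.469 0.629 0.621
outer loop
vertex -1.011 -0.187 0.634
vertex 0.552 -0.242 -0.491
vertex -0.882 0.466 -0.125
endloop
endfacet
facet normal -0.127 -0.647 0.752
outer loop
vertex 0.423 -0.895 0.268
vertex -1.011 -0.187 0.634
vertex -0.018 -1.486 -0.315
endloop
endfacet
facet normal 0.469 0.629 0.621
outer loop
vertex 0.423 -0.895 0.268
vertex 0.552 -0.242 -0.491
vertex -1.011 -0.187 0.634
endloop
endfacet
facet normal 0.127 0.647 -0.752
outer loop
vertex -0.882 0.466 -0.125
vertex 0.552 -0.242 -0.491
vertex -1.323 -0.125 -0.708
endloop
endfacet
facet normal -0.469 -0.629 -0.621
outer loop
vertex 0.111 -0.833 -1.074
vertex -0.018 -1.486 -0.315
vertex -1.323 -0.125 -0.708
endloop
endfacet
facet normal 0.127 0.647 -0.752
outer loop
vertex -1.323 -0.125 -0.708
vertex 0.552 -0.242 -0.491
vertex 0.111 -0.833 -1.074
endloop
endfacet
facet normal 0.874 -0.432 -0.223
outer loop
vertex 0.111 -0.833 -1.074
vertex 0.423 -0.895 0.268
vertex -0.018 -1.486 -0.315
endloop
endfacet
facet normal 0.874 -0.432 -0.223
outer loop
vertex 0.552 -0.242 -0.491
vertex 0.423 -0.895 0.268
vertex 0.111 -0.833 -1.074
endloop
endfacet
facet normal -0.371 -0.002 0.929
outer loop
vertex -3.385 -2.212 1.744
vertex -3.986 -3.158 1.502
vertex -2.925 -3.246 1.926
endloop
endfacet
facet normal 0.280 0.286 0.916
outer loop
vertex -3.385 -2.212 1.744
vertex -2.925 -3.246 1.926
vertex -2.29 -2.408 1.47
endloop
endfacet
facet normal 0.268 0.842 0.468
outer loop
vertex -3.385 -2.212 1.744
vertex -2.29 -2.408 1.47
vertex -2.958 -1.802 0.763
endloop
endfacet
facet normal -0.392 0.897 0.204
outer loop
vertex -3.385 -2.212 1.744
vertex -2.958 -1.802 0.763
vertex -4.007 -2.265 0.783
endloop
endfacet
facet normal -0.787 0.375 0.489
outer loop
vertex -3.385 -2.212 1.744
vertex -4.007 -2.265 0.783
vertex -3.986 -3.158 1.502
endloop
endfacet
facet normal 0.732 -0.200 0.652
outer loop
vertex -2.29 -2.408 1.47
vertex -2.925 -3.246 1.926
vertex -2.213 -3.475 1.057
endloop
endfacet
facet normal -0.324 -0.666 0.672
outer loop
vertex -2.925 -3.246 1.926
vertex -3.986 -3.158 1.502
vertex -3.262 -3.938 1.077
endloop
endfacet
facet normal -0.998 -0.056 -0.041
outer loop
vertex -3.986 -3.158 1.502
vertex -4.007 -2.265 0.783
vertex -3.93 -3.332 0.37
endloop
endfacet
facet normal -0.358 0.788 -0.501
outer loop
vertex -4.007 -2.265 0.783
vertex -2.958 -1.802 0.763
vertex -3.295 -2.494 -0.086
endloop
endfacet
facet normal 0.711 0.699 -0.072
outer loop
vertex -2.958 -1.802 0.763
vertex -2.29 -2.408 1.47
vertex -2.234 -2.582 0.338
endloop
endfacet
facet normal 0.392 -0.897 -0.204
outer loop
vertex -2.835 -3.528 0.096
vertex -2.213 -3.475 1.057
vertex -3.262 -3.938 1.077
endloop
endfacet
facet normal -0.268 -0.842 -0.468
outer loop
vertex -2.835 -3.528 0.096
vertex -3.262 -3.938 1.077
vertex -3.93 -3.332 0.37
endloop
endfacet
facet normal -0.280 -0.286 -0.916
outer loop
vertex -2.835 -3.528 0.096
vertex -3.93 -3.332 0.37
vertex -3.295 -2.494 -0.086
endloop
endfacet
facet normal 0.371 0.002 -0.929
outer loop
vertex -2.835 -3.528 0.096
vertex -3.295 -2.494 -0.086
vertex -2.234 -2.582 0.338
endloop
endfacet
facet normal 0.787 -0.375 -0.489
outer loop
vertex -2.835 -3.528 0.096
vertex -2.234 -2.582 0.338
vertex -2.213 -3.475 1.057
endloop
endfacet
facet normal 0.358 -0.788 0.501
outer loop
vertex -3.262 -3.938 1.077
vertex -2.213 -3.475 1.057
vertex -2.925 -3.246 1.926
endloop
endfacet
facet normal -0.711 -0.699 0.072
outer loop
vertex -3.93 -3.332 0.37
vertex -3.262 -3.938 1.077
vertex -3.986 -3.158 1.502
endloop
endfacet
facet normal -0.732 0.200 -0.652
outer loop
vertex -3.295 -2.494 -0.086
vertex -3.93 -3.332 0.37
vertex -4.007 -2.265 0.783
endloop
endfacet
facet normal 0.324 0.666 -0.672
outer loop
vertex -2.234 -2.582 0.338
vertex -3.295 -2.494 -0.086
vertex -2.958 -1.802 0.763
endloop
endfacet
facet normal 0.998 0.056 0.041
outer loop
vertex -2.213 -3.475 1.057
vertex -2.234 -2.582 0.338
vertex -2.29 -2.408 1.47
endloop
endfacet

endsolid


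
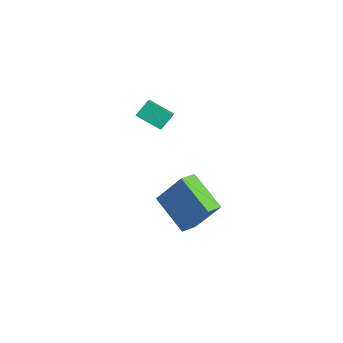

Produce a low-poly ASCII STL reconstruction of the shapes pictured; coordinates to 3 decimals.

solid 
facet normal -0.701 -0.559 0.443
outer loop
vertex 1.637 -3.824 1.861
vertex 1.009 -3.418 1.379
vertex 1.728 -4.447 1.218
endloop
endfacet
facet normal 0.706 -0.456 0.542
outer loop
vertex 2.611 -3.742 0.661
vertex 1.637 -3.824 1.861
vertex 1.728 -4.447 1.218
endloop
endfacet
facet normal -0.701 -0.559 0.443
outer loop
vertex 1.728 -4.447 1.218
vertex 1.009 -3.418 1.379
vertex 1.1 -4.041 0.736
endloop
endfacet
facet normal 0.101 -0.692 -0.715
outer loop
vertex 1.1 -4.041 0.736
vertex 2.611 -3.742 0.661
vertex 1.728 -4.447 1.218
endloop
endfacet
facet normal -0.101 0.692 0.715
outer loop
vertex 1.637 -3.824 1.861
vertex 1.892 -2.713 0.822
vertex 1.009 -3.418 1.379
endloop
endfacet
facet normal 0.706 -0.456 0.542
outer loop
vertex 2.52 -3.119 1.304
vertex 1.637 -3.824 1.861
vertex 2.611 -3.742 0.661
endloop
endfacet
facet normal -0.101 0.692 0.715
outer loop
vertex 2.52 -3.119 1.304
vertex 1.892 -2.713 0.822
vertex 1.637 -3.824 1.861
endloop
endfacet
facet normal -0.706 0.456 -0.542
outer loop
vertex 1.009 -3.418 1.379
vertex 1.892 -2.713 0.822
vertex 1.1 -4.041 0.736
endloop
endfacet
facet normal 0.101 -0.692 -0.715
outer loop
vertex 1.983 -3.336 0.179
vertex 2.611 -3.742 0.661
vertex 1.1 -4.041 0.736
endloop
endfacet
facet normal -0.706 0.456 -0.542
outer loop
vertex 1.1 -4.041 0.736
vertex 1.892 -2.713 0.822
vertex 1.983 -3.336 0.179
endloop
endfacet
facet normal 0.701 0.559 -0.443
outer loop
vertex 1.983 -3.336 0.179
vertex 2.52 -3.119 1.304
vertex 2.611 -3.742 0.661
endloop
endfacet
facet normal 0.701 0.559 -0.443
outer loop
vertex 1.892 -2.713 0.822
vertex 2.52 -3.119 1.304
vertex 1.983 -3.336 0.179
endloop
endfacet
facet normal -0.431 -0.371 -0.823
outer loop
vertex 2.431 -3.876 -3.925
vertex 2.152 -3.1 -4.129
vertex 4.154 -3.535 -4.981
endloop
endfacet
facet normal 0.328 -0.913 0.241
outer loop
vertex 5.028 -2.78 -3.311
vertex 2.431 -3.876 -3.925
vertex 4.154 -3.535 -4.981
endloop
endfacet
facet normal -0.431 -0.371 -0.823
outer loop
vertex 4.154 -3.535 -4.981
vertex 2.152 -3.1 -4.129
vertex 3.875 -2.758 -5.185
endloop
endfacet
facet normal 0.841 0.167 -0.515
outer loop
vertex 3.875 -2.758 -5.185
vertex 5.028 -2.78 -3.311
vertex 4.154 -3.535 -4.981
endloop
endfacet
facet normal -0.841 -0.167 0.515
outer loop
vertex 2.431 -3.876 -3.925
vertex 3.026 -2.345 -2.459
vertex 2.152 -3.1 -4.129
endloop
endfacet
facet normal 0.329 -0.913 0.240
outer loop
vertex 3.305 -3.122 -2.255
vertex 2.431 -3.876 -3.925
vertex 5.028 -2.78 -3.311
endloop
endfacet
facet normal -0.841 -0.167 0.515
outer loop
vertex 3.305 -3.122 -2.255
vertex 3.026 -2.345 -2.459
vertex 2.431 -3.876 -3.925
endloop
endfacet
facet normal -0.329 0.913 -0.241
outer loop
vertex 2.152 -3.1 -4.129
vertex 3.026 -2.345 -2.459
vertex 3.875 -2.758 -5.185
endloop
endfacet
facet normal 0.841 0.167 -0.515
outer loop
vertex 4.749 -2.004 -3.515
vertex 5.028 -2.78 -3.311
vertex 3.875 -2.758 -5.185
endloop
endfacet
facet normal -0.328 0.913 -0.241
outer loop
vertex 3.875 -2.758 -5.185
vertex 3.026 -2.345 -2.459
vertex 4.749 -2.004 -3.515
endloop
endfacet
facet normal 0.431 0.371 0.823
outer loop
vertex 4.749 -2.004 -3.515
vertex 3.305 -3.122 -2.255
vertex 5.028 -2.78 -3.311
endloop
endfacet
facet normal 0.431 0.371 0.823
outer loop
vertex 3.026 -2.345 -2.459
vertex 3.305 -3.122 -2.255
vertex 4.749 -2.004 -3.515
endloop
endfacet

endsolid


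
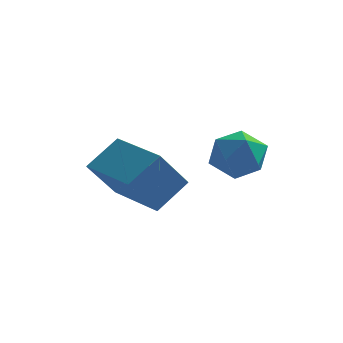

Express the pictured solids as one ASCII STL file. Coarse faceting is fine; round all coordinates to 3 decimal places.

solid 
facet normal -0.404 -0.453 0.795
outer loop
vertex 1.248 -0.372 -0.964
vertex -0.144 0.876 -0.959
vertex 0.578 -1.116 -1.729
endloop
endfacet
facet normal 0.744 -0.668 -0.003
outer loop
vertex 1.184 -0.436 -2.921
vertex 1.248 -0.372 -0.964
vertex 0.578 -1.116 -1.729
endloop
endfacet
facet normal -0.404 -0.454 0.794
outer loop
vertex 0.578 -1.116 -1.729
vertex -0.144 0.876 -0.959
vertex -0.814 0.132 -1.725
endloop
endfacet
facet normal -0.531 -0.591 -0.607
outer loop
vertex -0.814 0.132 -1.725
vertex 1.184 -0.436 -2.921
vertex 0.578 -1.116 -1.729
endloop
endfacet
facet normal 0.532 0.591 0.607
outer loop
vertex 1.248 -0.372 -0.964
vertex 0.462 1.556 -2.151
vertex -0.144 0.876 -0.959
endloop
endfacet
facet normal 0.744 -0.668 -0.003
outer loop
vertex 1.854 0.308 -2.155
vertex 1.248 -0.372 -0.964
vertex 1.184 -0.436 -2.921
endloop
endfacet
facet normal 0.531 0.591 0.607
outer loop
vertex 1.854 0.308 -2.155
vertex 0.462 1.556 -2.151
vertex 1.248 -0.372 -0.964
endloop
endfacet
facet normal -0.744 0.668 0.003
outer loop
vertex -0.144 0.876 -0.959
vertex 0.462 1.556 -2.151
vertex -0.814 0.132 -1.725
endloop
endfacet
facet normal -0.531 -0.590 -0.607
outer loop
vertex -0.208 0.812 -2.916
vertex 1.184 -0.436 -2.921
vertex -0.814 0.132 -1.725
endloop
endfacet
facet normal -0.744 0.668 0.003
outer loop
vertex -0.814 0.132 -1.725
vertex 0.462 1.556 -2.151
vertex -0.208 0.812 -2.916
endloop
endfacet
facet normal 0.404 0.454 -0.794
outer loop
vertex -0.208 0.812 -2.916
vertex 1.854 0.308 -2.155
vertex 1.184 -0.436 -2.921
endloop
endfacet
facet normal 0.404 0.453 -0.795
outer loop
vertex 0.462 1.556 -2.151
vertex 1.854 0.308 -2.155
vertex -0.208 0.812 -2.916
endloop
endfacet
facet normal 0.483 0.758 0.438
outer loop
vertex 3.037 3.168 -2.022
vertex 2.839 2.83 -1.219
vertex 3.593 2.588 -1.632
endloop
endfacet
facet normal 0.770 0.606 -0.197
outer loop
vertex 3.037 3.168 -2.022
vertex 3.593 2.588 -1.632
vertex 3.421 2.523 -2.506
endloop
endfacet
facet normal 0.260 0.674 -0.692
outer loop
vertex 3.037 3.168 -2.022
vertex 3.421 2.523 -2.506
vertex 2.559 2.725 -2.633
endloop
endfacet
facet normal -0.343 0.867 -0.361
outer loop
vertex 3.037 3.168 -2.022
vertex 2.559 2.725 -2.633
vertex 2.2 2.914 -1.837
endloop
endfacet
facet normal -0.205 0.919 0.336
outer loop
vertex 3.037 3.168 -2.022
vertex 2.2 2.914 -1.837
vertex 2.839 2.83 -1.219
endloop
endfacet
facet normal 0.979 -0.076 -0.187
outer loop
vertex 3.421 2.523 -2.506
vertex 3.593 2.588 -1.632
vertex 3.46 1.786 -2.003
endloop
endfacet
facet normal 0.515 0.170 0.840
outer loop
vertex 3.593 2.588 -1.632
vertex 2.839 2.83 -1.219
vertex 3.101 1.975 -1.207
endloop
endfacet
facet normal -0.598 0.430 0.677
outer loop
vertex 2.839 2.83 -1.219
vertex 2.2 2.914 -1.837
vertex 2.239 2.177 -1.334
endloop
endfacet
facet normal -0.822 0.346 -0.453
outer loop
vertex 2.2 2.914 -1.837
vertex 2.559 2.725 -2.633
vertex 2.067 2.112 -2.208
endloop
endfacet
facet normal 0.153 0.033 -0.988
outer loop
vertex 2.559 2.725 -2.633
vertex 3.421 2.523 -2.506
vertex 2.821 1.87 -2.621
endloop
endfacet
facet normal 0.343 -0.867 0.361
outer loop
vertex 2.623 1.532 -1.818
vertex 3.46 1.786 -2.003
vertex 3.101 1.975 -1.207
endloop
endfacet
facet normal -0.260 -0.674 0.692
outer loop
vertex 2.623 1.532 -1.818
vertex 3.101 1.975 -1.207
vertex 2.239 2.177 -1.334
endloop
endfacet
facet normal -0.770 -0.606 0.197
outer loop
vertex 2.623 1.532 -1.818
vertex 2.239 2.177 -1.334
vertex 2.067 2.112 -2.208
endloop
endfacet
facet normal -0.483 -0.758 -0.438
outer loop
vertex 2.623 1.532 -1.818
vertex 2.067 2.112 -2.208
vertex 2.821 1.87 -2.621
endloop
endfacet
facet normal 0.205 -0.919 -0.336
outer loop
vertex 2.623 1.532 -1.818
vertex 2.821 1.87 -2.621
vertex 3.46 1.786 -2.003
endloop
endfacet
facet normal 0.822 -0.346 0.453
outer loop
vertex 3.101 1.975 -1.207
vertex 3.46 1.786 -2.003
vertex 3.593 2.588 -1.632
endloop
endfacet
facet normal -0.153 -0.033 0.988
outer loop
vertex 2.239 2.177 -1.334
vertex 3.101 1.975 -1.207
vertex 2.839 2.83 -1.219
endloop
endfacet
facet normal -0.979 0.076 0.187
outer loop
vertex 2.067 2.112 -2.208
vertex 2.239 2.177 -1.334
vertex 2.2 2.914 -1.837
endloop
endfacet
facet normal -0.515 -0.170 -0.840
outer loop
vertex 2.821 1.87 -2.621
vertex 2.067 2.112 -2.208
vertex 2.559 2.725 -2.633
endloop
endfacet
facet normal 0.598 -0.430 -0.677
outer loop
vertex 3.46 1.786 -2.003
vertex 2.821 1.87 -2.621
vertex 3.421 2.523 -2.506
endloop
endfacet

endsolid


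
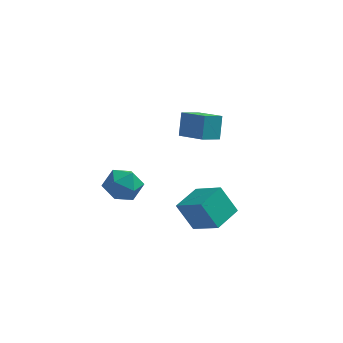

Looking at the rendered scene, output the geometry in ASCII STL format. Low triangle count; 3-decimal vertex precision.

solid 
facet normal -0.594 -0.727 0.345
outer loop
vertex -0.553 0.897 1.361
vertex -1.704 1.655 0.977
vertex -0.538 0.373 0.281
endloop
endfacet
facet normal 0.804 -0.530 0.268
outer loop
vertex 0.044 1.085 -0.057
vertex -0.553 0.897 1.361
vertex -0.538 0.373 0.281
endloop
endfacet
facet normal -0.593 -0.727 0.345
outer loop
vertex -0.538 0.373 0.281
vertex -1.704 1.655 0.977
vertex -1.689 1.13 -0.103
endloop
endfacet
facet normal 0.013 -0.437 -0.899
outer loop
vertex -1.689 1.13 -0.103
vertex 0.044 1.085 -0.057
vertex -0.538 0.373 0.281
endloop
endfacet
facet normal -0.012 0.437 0.899
outer loop
vertex -0.553 0.897 1.361
vertex -1.122 2.367 0.639
vertex -1.704 1.655 0.977
endloop
endfacet
facet normal 0.805 -0.530 0.269
outer loop
vertex 0.029 1.61 1.023
vertex -0.553 0.897 1.361
vertex 0.044 1.085 -0.057
endloop
endfacet
facet normal -0.013 0.437 0.899
outer loop
vertex 0.029 1.61 1.023
vertex -1.122 2.367 0.639
vertex -0.553 0.897 1.361
endloop
endfacet
facet normal -0.804 0.530 -0.269
outer loop
vertex -1.704 1.655 0.977
vertex -1.122 2.367 0.639
vertex -1.689 1.13 -0.103
endloop
endfacet
facet normal 0.013 -0.437 -0.900
outer loop
vertex -1.107 1.843 -0.441
vertex 0.044 1.085 -0.057
vertex -1.689 1.13 -0.103
endloop
endfacet
facet normal -0.805 0.530 -0.268
outer loop
vertex -1.689 1.13 -0.103
vertex -1.122 2.367 0.639
vertex -1.107 1.843 -0.441
endloop
endfacet
facet normal 0.594 0.727 -0.345
outer loop
vertex -1.107 1.843 -0.441
vertex 0.029 1.61 1.023
vertex 0.044 1.085 -0.057
endloop
endfacet
facet normal 0.593 0.727 -0.345
outer loop
vertex -1.122 2.367 0.639
vertex 0.029 1.61 1.023
vertex -1.107 1.843 -0.441
endloop
endfacet
facet normal -0.775 0.434 -0.459
outer loop
vertex -0.693 -3.724 -1.049
vertex -0.168 -2.508 -0.785
vertex 0.005 -3.762 -2.262
endloop
endfacet
facet normal -0.389 -0.900 -0.196
outer loop
vertex 1.128 -4.392 -1.595
vertex -0.693 -3.724 -1.049
vertex 0.005 -3.762 -2.262
endloop
endfacet
facet normal -0.775 0.435 -0.460
outer loop
vertex 0.005 -3.762 -2.262
vertex -0.168 -2.508 -0.785
vertex 0.53 -2.547 -1.998
endloop
endfacet
facet normal 0.499 -0.027 -0.866
outer loop
vertex 0.53 -2.547 -1.998
vertex 1.128 -4.392 -1.595
vertex 0.005 -3.762 -2.262
endloop
endfacet
facet normal -0.499 0.027 0.866
outer loop
vertex -0.693 -3.724 -1.049
vertex 0.955 -3.138 -0.118
vertex -0.168 -2.508 -0.785
endloop
endfacet
facet normal -0.389 -0.901 -0.195
outer loop
vertex 0.43 -4.353 -0.382
vertex -0.693 -3.724 -1.049
vertex 1.128 -4.392 -1.595
endloop
endfacet
facet normal -0.499 0.027 0.866
outer loop
vertex 0.43 -4.353 -0.382
vertex 0.955 -3.138 -0.118
vertex -0.693 -3.724 -1.049
endloop
endfacet
facet normal 0.389 0.900 0.195
outer loop
vertex -0.168 -2.508 -0.785
vertex 0.955 -3.138 -0.118
vertex 0.53 -2.547 -1.998
endloop
endfacet
facet normal 0.499 -0.027 -0.866
outer loop
vertex 1.653 -3.176 -1.331
vertex 1.128 -4.392 -1.595
vertex 0.53 -2.547 -1.998
endloop
endfacet
facet normal 0.388 0.901 0.195
outer loop
vertex 0.53 -2.547 -1.998
vertex 0.955 -3.138 -0.118
vertex 1.653 -3.176 -1.331
endloop
endfacet
facet normal 0.775 -0.434 0.460
outer loop
vertex 1.653 -3.176 -1.331
vertex 0.43 -4.353 -0.382
vertex 1.128 -4.392 -1.595
endloop
endfacet
facet normal 0.775 -0.435 0.459
outer loop
vertex 0.955 -3.138 -0.118
vertex 0.43 -4.353 -0.382
vertex 1.653 -3.176 -1.331
endloop
endfacet
facet normal -0.133 0.978 -0.162
outer loop
vertex -3.272 -0.67 -2.378
vertex -4.075 -0.707 -1.942
vertex -3.309 -0.525 -1.475
endloop
endfacet
facet normal 0.561 0.821 -0.109
outer loop
vertex -3.272 -0.67 -2.378
vertex -3.309 -0.525 -1.475
vertex -2.636 -1.032 -1.83
endloop
endfacet
facet normal 0.717 0.338 -0.609
outer loop
vertex -3.272 -0.67 -2.378
vertex -2.636 -1.032 -1.83
vertex -2.985 -1.527 -2.516
endloop
endfacet
facet normal 0.120 0.197 -0.973
outer loop
vertex -3.272 -0.67 -2.378
vertex -2.985 -1.527 -2.516
vertex -3.875 -1.326 -2.585
endloop
endfacet
facet normal -0.405 0.592 -0.696
outer loop
vertex -3.272 -0.67 -2.378
vertex -3.875 -1.326 -2.585
vertex -4.075 -0.707 -1.942
endloop
endfacet
facet normal 0.671 0.519 0.530
outer loop
vertex -2.636 -1.032 -1.83
vertex -3.309 -0.525 -1.475
vertex -3.045 -1.294 -1.055
endloop
endfacet
facet normal -0.454 0.773 0.443
outer loop
vertex -3.309 -0.525 -1.475
vertex -4.075 -0.707 -1.942
vertex -3.935 -1.093 -1.124
endloop
endfacet
facet normal -0.894 0.149 -0.422
outer loop
vertex -4.075 -0.707 -1.942
vertex -3.875 -1.326 -2.585
vertex -4.284 -1.588 -1.81
endloop
endfacet
facet normal -0.043 -0.490 -0.870
outer loop
vertex -3.875 -1.326 -2.585
vertex -2.985 -1.527 -2.516
vertex -3.611 -2.095 -2.165
endloop
endfacet
facet normal 0.923 -0.261 -0.281
outer loop
vertex -2.985 -1.527 -2.516
vertex -2.636 -1.032 -1.83
vertex -2.845 -1.913 -1.698
endloop
endfacet
facet normal -0.120 -0.197 0.973
outer loop
vertex -3.648 -1.95 -1.262
vertex -3.045 -1.294 -1.055
vertex -3.935 -1.093 -1.124
endloop
endfacet
facet normal -0.717 -0.338 0.609
outer loop
vertex -3.648 -1.95 -1.262
vertex -3.935 -1.093 -1.124
vertex -4.284 -1.588 -1.81
endloop
endfacet
facet normal -0.561 -0.821 0.109
outer loop
vertex -3.648 -1.95 -1.262
vertex -4.284 -1.588 -1.81
vertex -3.611 -2.095 -2.165
endloop
endfacet
facet normal 0.133 -0.978 0.162
outer loop
vertex -3.648 -1.95 -1.262
vertex -3.611 -2.095 -2.165
vertex -2.845 -1.913 -1.698
endloop
endfacet
facet normal 0.405 -0.592 0.696
outer loop
vertex -3.648 -1.95 -1.262
vertex -2.845 -1.913 -1.698
vertex -3.045 -1.294 -1.055
endloop
endfacet
facet normal 0.043 0.490 0.870
outer loop
vertex -3.935 -1.093 -1.124
vertex -3.045 -1.294 -1.055
vertex -3.309 -0.525 -1.475
endloop
endfacet
facet normal -0.923 0.261 0.281
outer loop
vertex -4.284 -1.588 -1.81
vertex -3.935 -1.093 -1.124
vertex -4.075 -0.707 -1.942
endloop
endfacet
facet normal -0.671 -0.519 -0.530
outer loop
vertex -3.611 -2.095 -2.165
vertex -4.284 -1.588 -1.81
vertex -3.875 -1.326 -2.585
endloop
endfacet
facet normal 0.454 -0.773 -0.443
outer loop
vertex -2.845 -1.913 -1.698
vertex -3.611 -2.095 -2.165
vertex -2.985 -1.527 -2.516
endloop
endfacet
facet normal 0.894 -0.149 0.422
outer loop
vertex -3.045 -1.294 -1.055
vertex -2.845 -1.913 -1.698
vertex -2.636 -1.032 -1.83
endloop
endfacet

endsolid


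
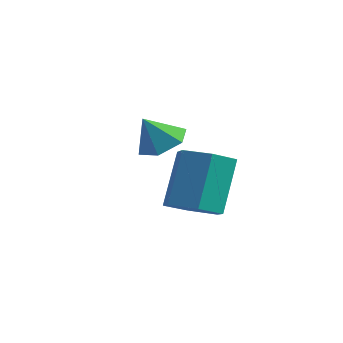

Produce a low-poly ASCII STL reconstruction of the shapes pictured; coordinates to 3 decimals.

solid 
facet normal 0.216 0.485 -0.848
outer loop
vertex 1.877 3.722 0.632
vertex 1.057 3.786 0.46
vertex 1.442 4.388 0.902
endloop
endfacet
facet normal 0.591 0.060 0.804
outer loop
vertex 1.877 3.722 0.632
vertex 1.442 4.388 0.902
vertex 0.803 3.214 1.46
endloop
endfacet
facet normal 0.216 0.485 -0.848
outer loop
vertex 1.442 4.388 0.902
vertex 1.057 3.786 0.46
vertex 0.622 4.452 0.73
endloop
endfacet
facet normal -0.143 0.487 0.862
outer loop
vertex 1.442 4.388 0.902
vertex 0.622 4.452 0.73
vertex 0.803 3.214 1.46
endloop
endfacet
facet normal 0.216 0.485 -0.848
outer loop
vertex 0.622 4.452 0.73
vertex 1.057 3.786 0.46
vertex 0.237 3.85 0.288
endloop
endfacet
facet normal -0.847 0.173 0.503
outer loop
vertex 0.622 4.452 0.73
vertex 0.237 3.85 0.288
vertex 0.803 3.214 1.46
endloop
endfacet
facet normal 0.216 0.485 -0.848
outer loop
vertex 0.237 3.85 0.288
vertex 1.057 3.786 0.46
vertex 0.672 3.184 0.018
endloop
endfacet
facet normal -0.818 -0.569 0.086
outer loop
vertex 0.237 3.85 0.288
vertex 0.672 3.184 0.018
vertex 0.803 3.214 1.46
endloop
endfacet
facet normal 0.216 0.485 -0.848
outer loop
vertex 0.672 3.184 0.018
vertex 1.057 3.786 0.46
vertex 1.492 3.12 0.19
endloop
endfacet
facet normal -0.084 -0.996 0.028
outer loop
vertex 0.672 3.184 0.018
vertex 1.492 3.12 0.19
vertex 0.803 3.214 1.46
endloop
endfacet
facet normal 0.216 0.485 -0.848
outer loop
vertex 1.492 3.12 0.19
vertex 1.057 3.786 0.46
vertex 1.877 3.722 0.632
endloop
endfacet
facet normal 0.621 -0.681 0.387
outer loop
vertex 1.492 3.12 0.19
vertex 1.877 3.722 0.632
vertex 0.803 3.214 1.46
endloop
endfacet
facet normal 0.127 -0.441 -0.888
outer loop
vertex 4.737 1.168 -0.516
vertex 4.094 1.678 -0.861
vertex 4.94 1.955 -0.878
endloop
endfacet
facet normal 0.965 -0.151 0.213
outer loop
vertex 4.737 1.168 -0.516
vertex 4.94 1.955 -0.878
vertex 4.488 2.032 1.226
endloop
endfacet
facet normal 0.965 -0.151 0.213
outer loop
vertex 4.488 2.032 1.226
vertex 4.94 1.955 -0.878
vertex 4.691 2.82 0.864
endloop
endfacet
facet normal -0.127 0.441 0.888
outer loop
vertex 4.488 2.032 1.226
vertex 4.691 2.82 0.864
vertex 3.846 2.542 0.881
endloop
endfacet
facet normal 0.127 -0.441 -0.888
outer loop
vertex 4.94 1.955 -0.878
vertex 4.094 1.678 -0.861
vertex 4.297 2.465 -1.223
endloop
endfacet
facet normal 0.680 0.691 -0.246
outer loop
vertex 4.94 1.955 -0.878
vertex 4.297 2.465 -1.223
vertex 4.691 2.82 0.864
endloop
endfacet
facet normal 0.680 0.690 -0.246
outer loop
vertex 4.691 2.82 0.864
vertex 4.297 2.465 -1.223
vertex 4.049 3.33 0.519
endloop
endfacet
facet normal -0.127 0.441 0.888
outer loop
vertex 4.691 2.82 0.864
vertex 4.049 3.33 0.519
vertex 3.846 2.542 0.881
endloop
endfacet
facet normal 0.127 -0.441 -0.888
outer loop
vertex 4.297 2.465 -1.223
vertex 4.094 1.678 -0.861
vertex 3.452 2.188 -1.206
endloop
endfacet
facet normal -0.285 0.842 -0.459
outer loop
vertex 4.297 2.465 -1.223
vertex 3.452 2.188 -1.206
vertex 4.049 3.33 0.519
endloop
endfacet
facet normal -0.286 0.842 -0.458
outer loop
vertex 4.049 3.33 0.519
vertex 3.452 2.188 -1.206
vertex 3.203 3.052 0.536
endloop
endfacet
facet normal -0.127 0.441 0.889
outer loop
vertex 4.049 3.33 0.519
vertex 3.203 3.052 0.536
vertex 3.846 2.542 0.881
endloop
endfacet
facet normal 0.127 -0.441 -0.888
outer loop
vertex 3.452 2.188 -1.206
vertex 4.094 1.678 -0.861
vertex 3.249 1.4 -0.844
endloop
endfacet
facet normal -0.965 0.151 -0.213
outer loop
vertex 3.452 2.188 -1.206
vertex 3.249 1.4 -0.844
vertex 3.203 3.052 0.536
endloop
endfacet
facet normal -0.965 0.151 -0.213
outer loop
vertex 3.203 3.052 0.536
vertex 3.249 1.4 -0.844
vertex 3.0 2.265 0.898
endloop
endfacet
facet normal -0.127 0.441 0.888
outer loop
vertex 3.203 3.052 0.536
vertex 3.0 2.265 0.898
vertex 3.846 2.542 0.881
endloop
endfacet
facet normal 0.127 -0.441 -0.888
outer loop
vertex 3.249 1.4 -0.844
vertex 4.094 1.678 -0.861
vertex 3.891 0.89 -0.499
endloop
endfacet
facet normal -0.680 -0.690 0.246
outer loop
vertex 3.249 1.4 -0.844
vertex 3.891 0.89 -0.499
vertex 3.0 2.265 0.898
endloop
endfacet
facet normal -0.680 -0.691 0.246
outer loop
vertex 3.0 2.265 0.898
vertex 3.891 0.89 -0.499
vertex 3.643 1.755 1.243
endloop
endfacet
facet normal -0.127 0.441 0.888
outer loop
vertex 3.0 2.265 0.898
vertex 3.643 1.755 1.243
vertex 3.846 2.542 0.881
endloop
endfacet
facet normal 0.127 -0.441 -0.889
outer loop
vertex 3.891 0.89 -0.499
vertex 4.094 1.678 -0.861
vertex 4.737 1.168 -0.516
endloop
endfacet
facet normal 0.286 -0.841 0.459
outer loop
vertex 3.891 0.89 -0.499
vertex 4.737 1.168 -0.516
vertex 3.643 1.755 1.243
endloop
endfacet
facet normal 0.285 -0.842 0.458
outer loop
vertex 3.643 1.755 1.243
vertex 4.737 1.168 -0.516
vertex 4.488 2.032 1.226
endloop
endfacet
facet normal -0.127 0.441 0.888
outer loop
vertex 3.643 1.755 1.243
vertex 4.488 2.032 1.226
vertex 3.846 2.542 0.881
endloop
endfacet

endsolid
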